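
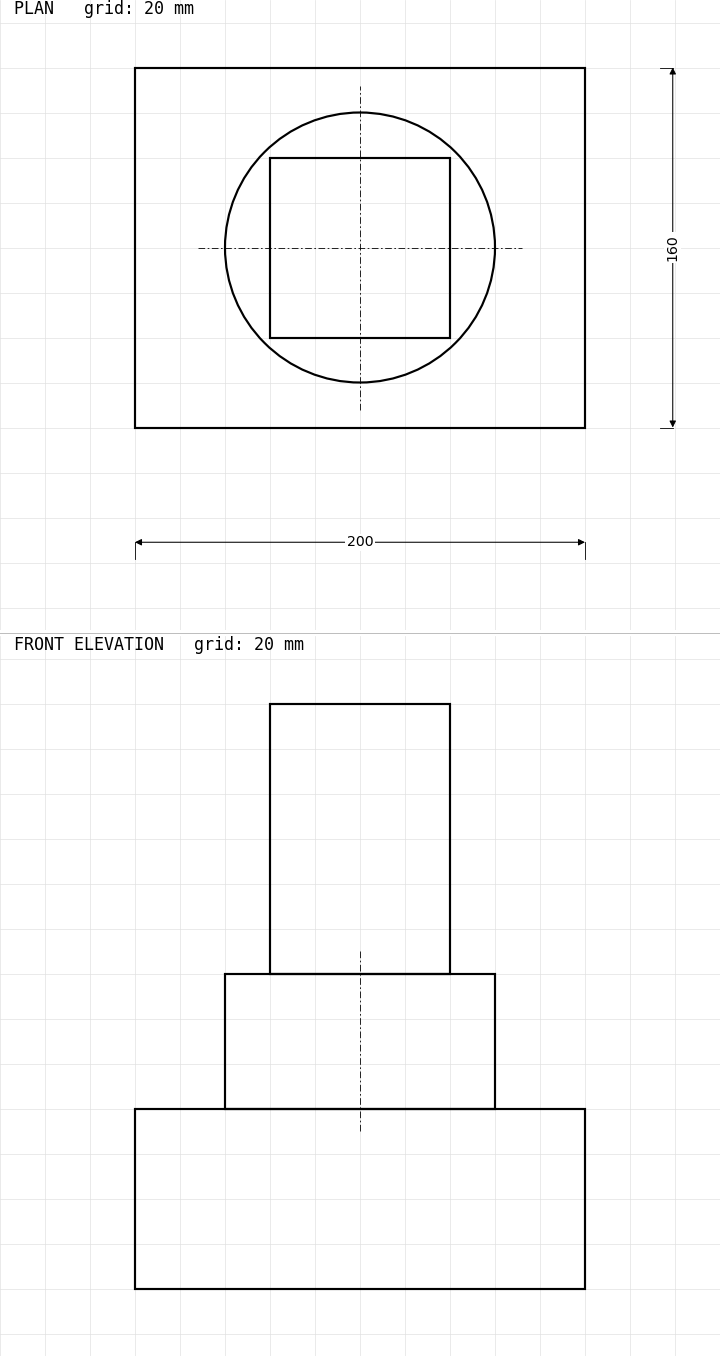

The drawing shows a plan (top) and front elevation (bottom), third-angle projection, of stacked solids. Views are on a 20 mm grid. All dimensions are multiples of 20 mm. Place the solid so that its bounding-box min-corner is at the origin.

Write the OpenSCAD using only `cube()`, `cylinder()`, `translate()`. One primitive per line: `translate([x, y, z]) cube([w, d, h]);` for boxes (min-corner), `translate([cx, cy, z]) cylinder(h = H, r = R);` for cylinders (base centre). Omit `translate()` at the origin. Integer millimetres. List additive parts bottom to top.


cube([200, 160, 80]);
translate([100, 80, 80]) cylinder(h = 60, r = 60);
translate([60, 40, 140]) cube([80, 80, 120]);


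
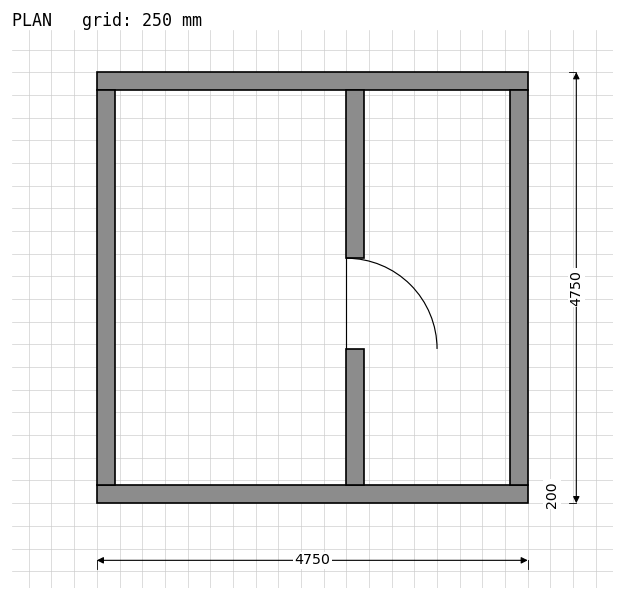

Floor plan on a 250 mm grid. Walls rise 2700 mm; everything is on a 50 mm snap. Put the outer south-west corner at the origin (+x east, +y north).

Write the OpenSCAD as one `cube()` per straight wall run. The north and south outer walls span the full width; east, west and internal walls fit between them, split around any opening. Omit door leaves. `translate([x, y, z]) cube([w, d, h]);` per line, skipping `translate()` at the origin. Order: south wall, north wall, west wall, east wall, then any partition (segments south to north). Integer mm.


cube([4750, 200, 2700]);
translate([0, 4550, 0]) cube([4750, 200, 2700]);
translate([0, 200, 0]) cube([200, 4350, 2700]);
translate([4550, 200, 0]) cube([200, 4350, 2700]);
translate([2750, 200, 0]) cube([200, 1500, 2700]);
translate([2750, 2700, 0]) cube([200, 1850, 2700]);


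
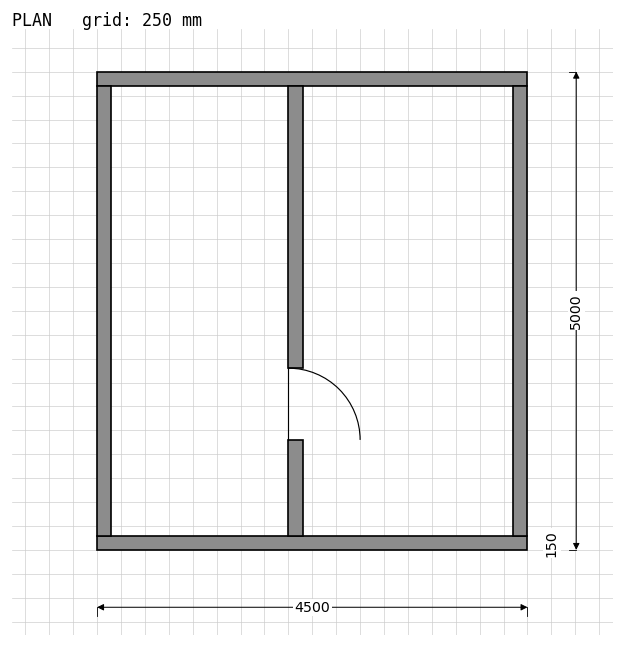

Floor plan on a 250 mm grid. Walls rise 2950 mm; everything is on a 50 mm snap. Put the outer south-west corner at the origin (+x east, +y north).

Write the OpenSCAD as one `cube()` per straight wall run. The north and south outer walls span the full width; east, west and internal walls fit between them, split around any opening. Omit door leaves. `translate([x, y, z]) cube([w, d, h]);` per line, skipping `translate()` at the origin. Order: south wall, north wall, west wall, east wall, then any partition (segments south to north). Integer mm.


cube([4500, 150, 2950]);
translate([0, 4850, 0]) cube([4500, 150, 2950]);
translate([0, 150, 0]) cube([150, 4700, 2950]);
translate([4350, 150, 0]) cube([150, 4700, 2950]);
translate([2000, 150, 0]) cube([150, 1000, 2950]);
translate([2000, 1900, 0]) cube([150, 2950, 2950]);


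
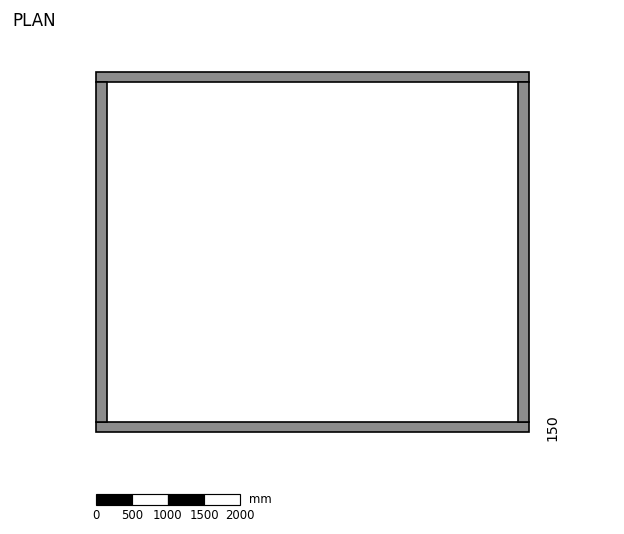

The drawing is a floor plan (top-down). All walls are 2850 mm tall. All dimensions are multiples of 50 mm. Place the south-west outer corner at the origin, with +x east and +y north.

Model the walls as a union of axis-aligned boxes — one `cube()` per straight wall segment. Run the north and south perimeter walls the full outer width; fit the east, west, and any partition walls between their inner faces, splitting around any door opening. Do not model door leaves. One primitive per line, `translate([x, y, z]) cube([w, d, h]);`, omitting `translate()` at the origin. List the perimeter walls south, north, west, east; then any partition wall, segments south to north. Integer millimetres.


cube([6000, 150, 2850]);
translate([0, 4850, 0]) cube([6000, 150, 2850]);
translate([0, 150, 0]) cube([150, 4700, 2850]);
translate([5850, 150, 0]) cube([150, 4700, 2850]);


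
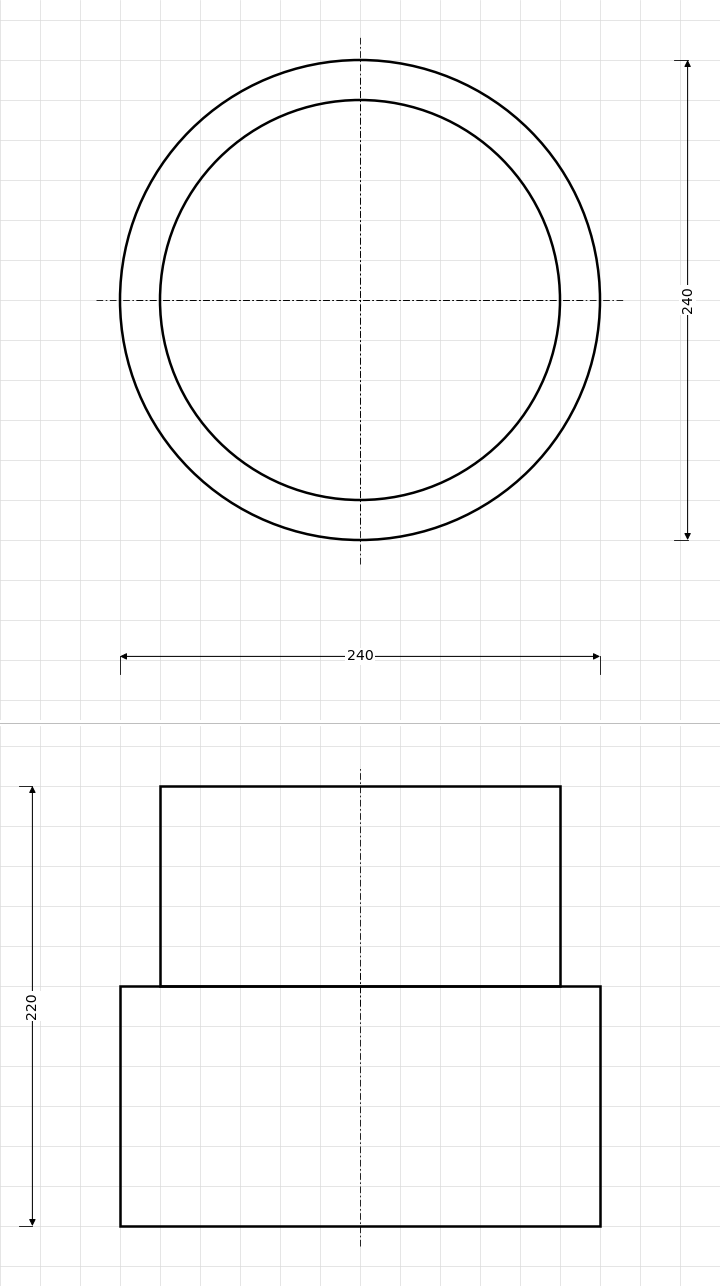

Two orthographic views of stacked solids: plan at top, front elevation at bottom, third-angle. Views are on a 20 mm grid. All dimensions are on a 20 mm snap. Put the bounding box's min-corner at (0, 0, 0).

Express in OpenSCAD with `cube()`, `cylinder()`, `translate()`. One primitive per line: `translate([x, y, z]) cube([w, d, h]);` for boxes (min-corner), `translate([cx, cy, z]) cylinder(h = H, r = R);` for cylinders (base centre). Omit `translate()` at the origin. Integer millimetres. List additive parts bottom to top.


translate([120, 120, 0]) cylinder(h = 120, r = 120);
translate([120, 120, 120]) cylinder(h = 100, r = 100);


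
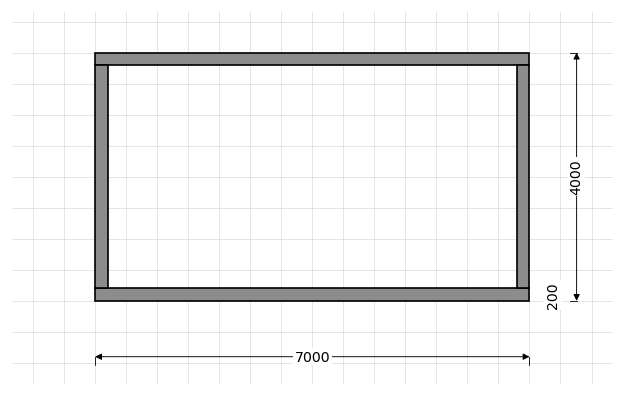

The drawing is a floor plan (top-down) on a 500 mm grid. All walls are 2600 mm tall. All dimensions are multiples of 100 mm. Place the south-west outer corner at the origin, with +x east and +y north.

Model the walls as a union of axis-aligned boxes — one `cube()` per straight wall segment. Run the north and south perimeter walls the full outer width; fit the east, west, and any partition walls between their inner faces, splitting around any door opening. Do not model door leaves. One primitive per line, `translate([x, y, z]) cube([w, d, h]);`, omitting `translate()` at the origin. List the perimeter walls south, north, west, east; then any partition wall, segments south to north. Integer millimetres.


cube([7000, 200, 2600]);
translate([0, 3800, 0]) cube([7000, 200, 2600]);
translate([0, 200, 0]) cube([200, 3600, 2600]);
translate([6800, 200, 0]) cube([200, 3600, 2600]);


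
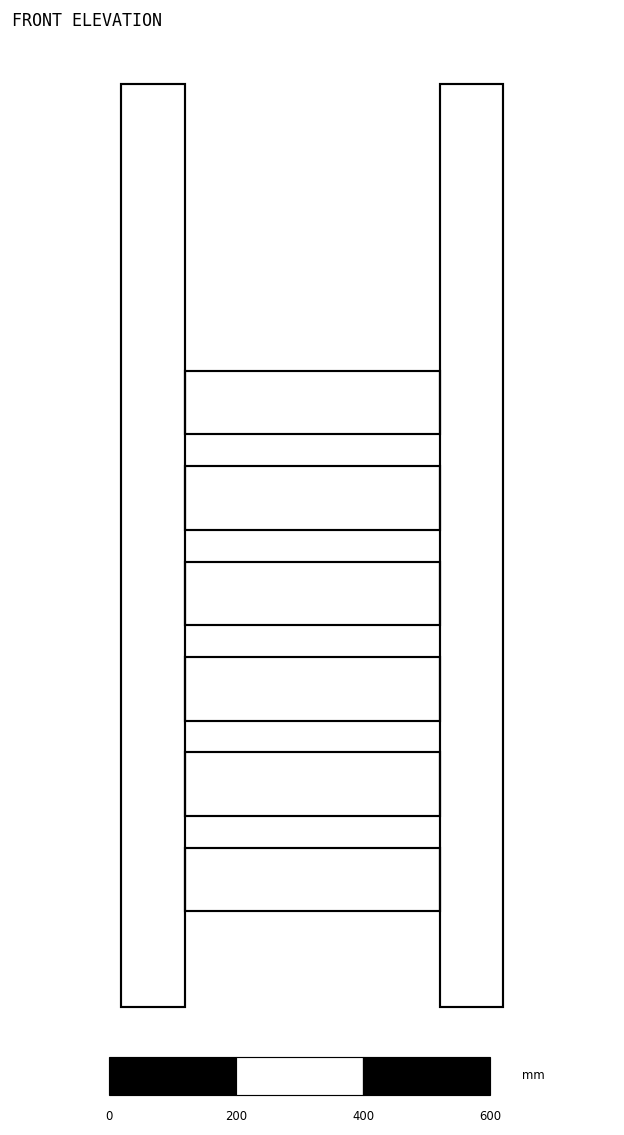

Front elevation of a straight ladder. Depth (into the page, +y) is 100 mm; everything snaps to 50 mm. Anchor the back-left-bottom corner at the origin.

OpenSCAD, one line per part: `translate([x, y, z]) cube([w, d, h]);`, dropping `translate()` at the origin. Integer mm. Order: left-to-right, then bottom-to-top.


cube([100, 100, 1450]);
translate([100, 0, 150]) cube([400, 100, 100]);
translate([100, 0, 300]) cube([400, 100, 100]);
translate([100, 0, 450]) cube([400, 100, 100]);
translate([100, 0, 600]) cube([400, 100, 100]);
translate([100, 0, 750]) cube([400, 100, 100]);
translate([100, 0, 900]) cube([400, 100, 100]);
translate([500, 0, 0]) cube([100, 100, 1450]);


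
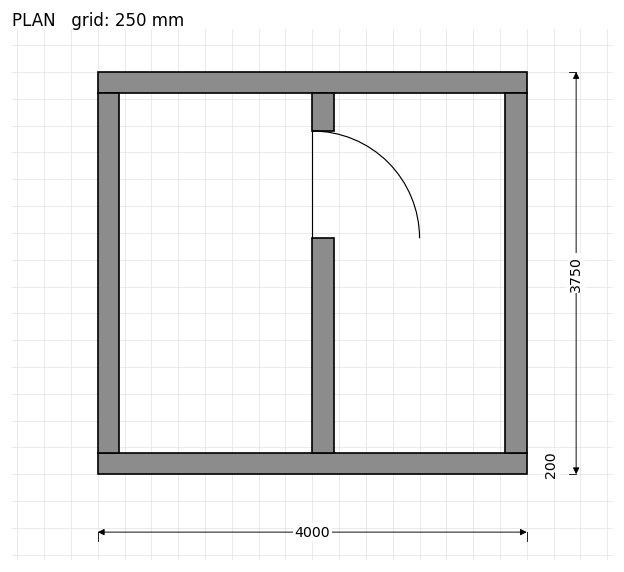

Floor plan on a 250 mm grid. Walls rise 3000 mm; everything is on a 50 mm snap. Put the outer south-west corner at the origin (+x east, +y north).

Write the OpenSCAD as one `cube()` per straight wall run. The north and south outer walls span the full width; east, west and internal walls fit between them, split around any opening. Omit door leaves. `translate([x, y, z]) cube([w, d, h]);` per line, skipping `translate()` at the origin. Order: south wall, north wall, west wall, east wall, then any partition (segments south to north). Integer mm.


cube([4000, 200, 3000]);
translate([0, 3550, 0]) cube([4000, 200, 3000]);
translate([0, 200, 0]) cube([200, 3350, 3000]);
translate([3800, 200, 0]) cube([200, 3350, 3000]);
translate([2000, 200, 0]) cube([200, 2000, 3000]);
translate([2000, 3200, 0]) cube([200, 350, 3000]);


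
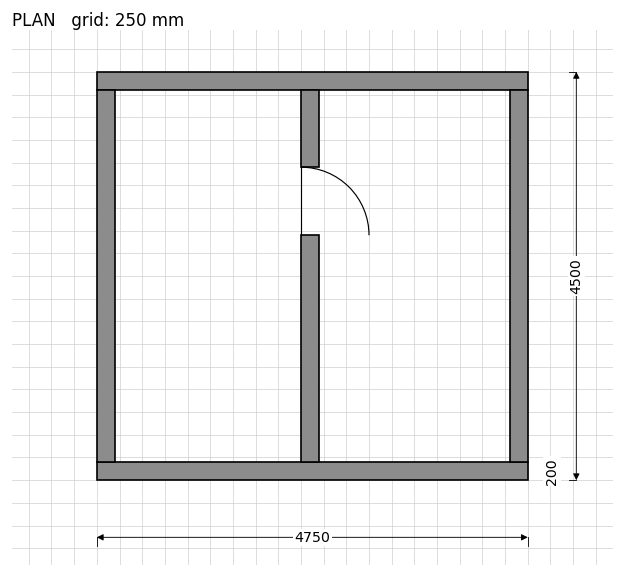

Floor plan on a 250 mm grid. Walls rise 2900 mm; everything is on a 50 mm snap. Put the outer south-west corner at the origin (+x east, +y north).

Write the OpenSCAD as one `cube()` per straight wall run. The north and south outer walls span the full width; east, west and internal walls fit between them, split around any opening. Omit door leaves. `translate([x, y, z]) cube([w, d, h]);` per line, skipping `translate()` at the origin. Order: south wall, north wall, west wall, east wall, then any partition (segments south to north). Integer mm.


cube([4750, 200, 2900]);
translate([0, 4300, 0]) cube([4750, 200, 2900]);
translate([0, 200, 0]) cube([200, 4100, 2900]);
translate([4550, 200, 0]) cube([200, 4100, 2900]);
translate([2250, 200, 0]) cube([200, 2500, 2900]);
translate([2250, 3450, 0]) cube([200, 850, 2900]);


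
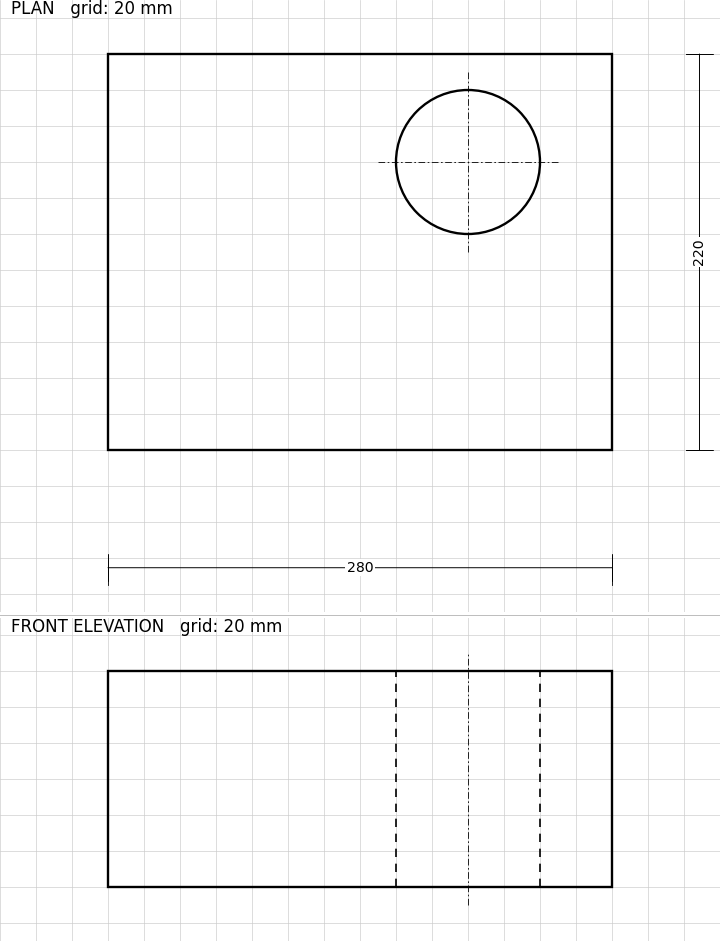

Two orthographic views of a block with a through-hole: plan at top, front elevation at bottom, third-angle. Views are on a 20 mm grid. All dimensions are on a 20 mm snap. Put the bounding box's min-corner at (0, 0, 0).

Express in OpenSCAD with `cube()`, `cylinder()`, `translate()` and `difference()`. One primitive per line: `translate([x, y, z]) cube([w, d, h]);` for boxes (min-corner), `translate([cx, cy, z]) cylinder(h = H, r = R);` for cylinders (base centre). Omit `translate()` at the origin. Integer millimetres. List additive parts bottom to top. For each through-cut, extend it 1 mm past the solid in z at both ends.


difference() {
  cube([280, 220, 120]);
  translate([200, 160, -1]) cylinder(h = 122, r = 40);
}


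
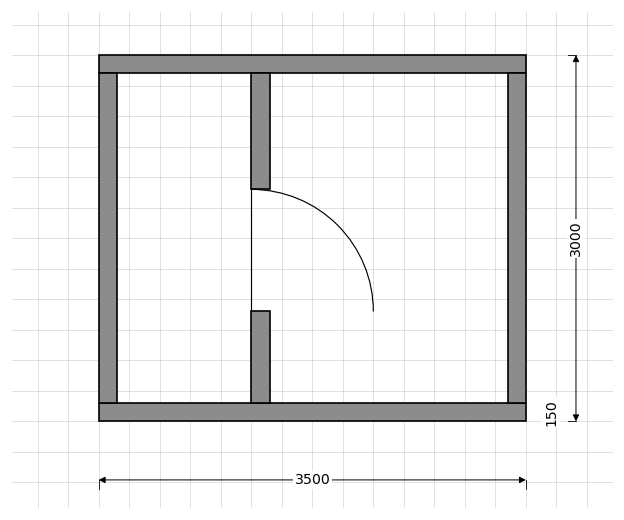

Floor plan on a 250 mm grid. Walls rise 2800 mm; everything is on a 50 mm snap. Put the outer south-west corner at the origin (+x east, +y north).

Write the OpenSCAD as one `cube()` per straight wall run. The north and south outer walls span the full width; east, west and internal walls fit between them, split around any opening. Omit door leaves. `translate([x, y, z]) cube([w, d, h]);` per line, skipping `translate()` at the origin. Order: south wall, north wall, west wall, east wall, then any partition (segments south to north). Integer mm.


cube([3500, 150, 2800]);
translate([0, 2850, 0]) cube([3500, 150, 2800]);
translate([0, 150, 0]) cube([150, 2700, 2800]);
translate([3350, 150, 0]) cube([150, 2700, 2800]);
translate([1250, 150, 0]) cube([150, 750, 2800]);
translate([1250, 1900, 0]) cube([150, 950, 2800]);


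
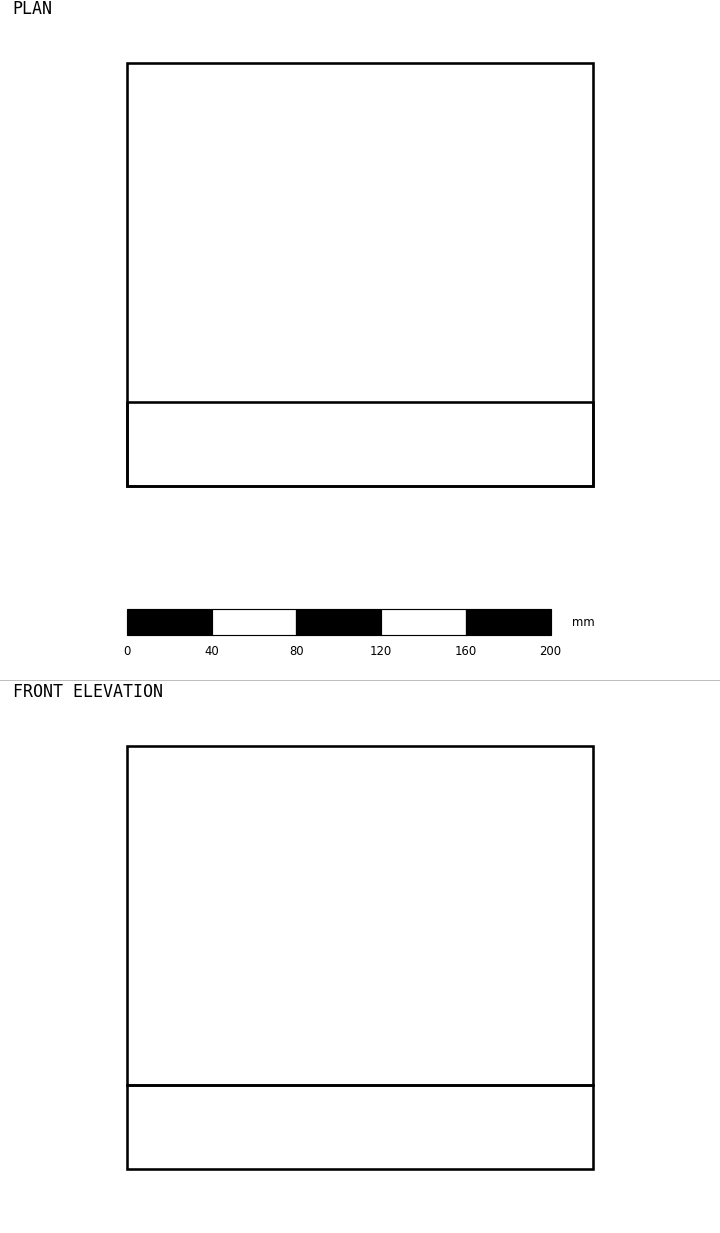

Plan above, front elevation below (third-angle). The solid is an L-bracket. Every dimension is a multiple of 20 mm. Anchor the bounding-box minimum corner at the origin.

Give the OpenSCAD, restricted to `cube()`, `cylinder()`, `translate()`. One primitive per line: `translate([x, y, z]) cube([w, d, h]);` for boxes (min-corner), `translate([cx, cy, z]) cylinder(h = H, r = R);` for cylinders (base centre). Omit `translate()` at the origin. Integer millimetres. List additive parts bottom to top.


cube([220, 200, 40]);
translate([0, 0, 40]) cube([220, 40, 160]);


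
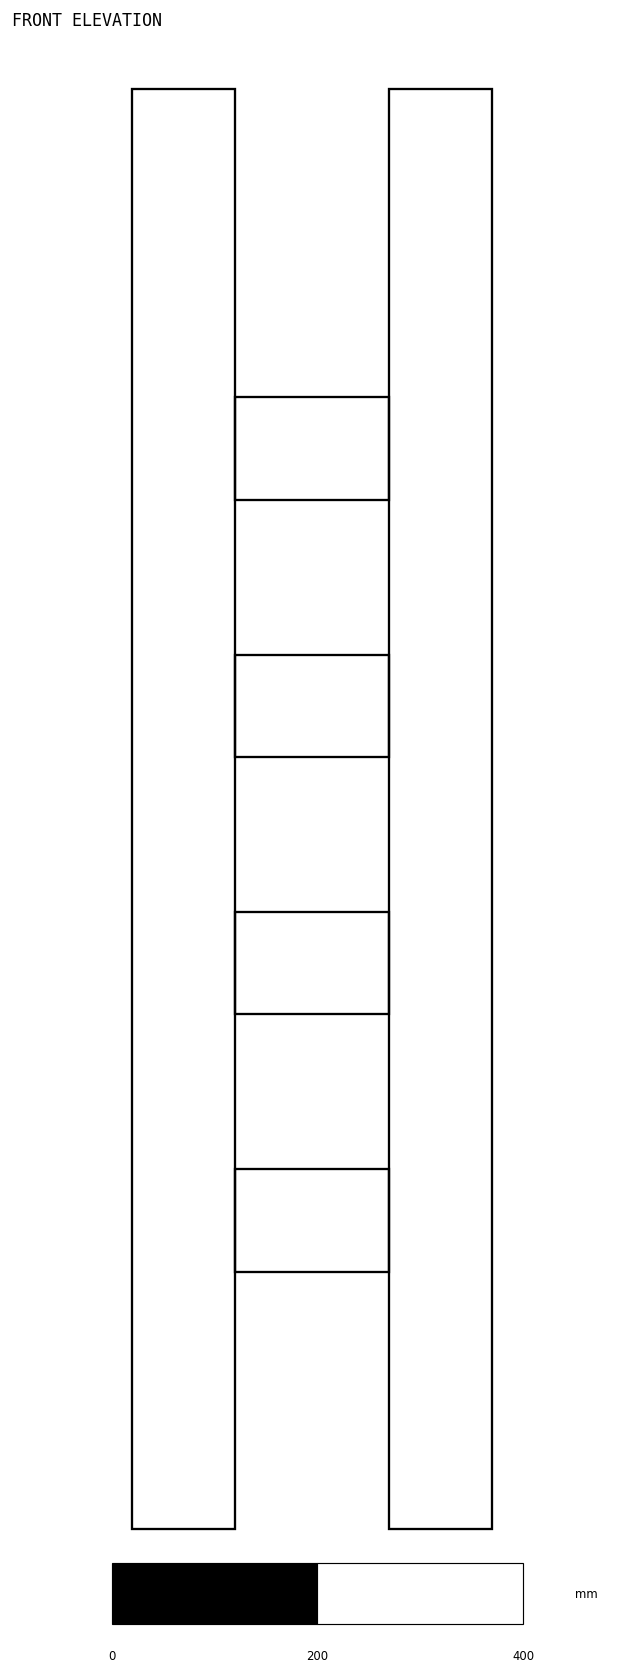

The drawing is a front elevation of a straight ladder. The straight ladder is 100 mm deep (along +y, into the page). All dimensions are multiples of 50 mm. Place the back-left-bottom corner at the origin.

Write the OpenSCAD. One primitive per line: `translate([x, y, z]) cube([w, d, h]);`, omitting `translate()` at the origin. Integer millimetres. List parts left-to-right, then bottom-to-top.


cube([100, 100, 1400]);
translate([100, 0, 250]) cube([150, 100, 100]);
translate([100, 0, 500]) cube([150, 100, 100]);
translate([100, 0, 750]) cube([150, 100, 100]);
translate([100, 0, 1000]) cube([150, 100, 100]);
translate([250, 0, 0]) cube([100, 100, 1400]);


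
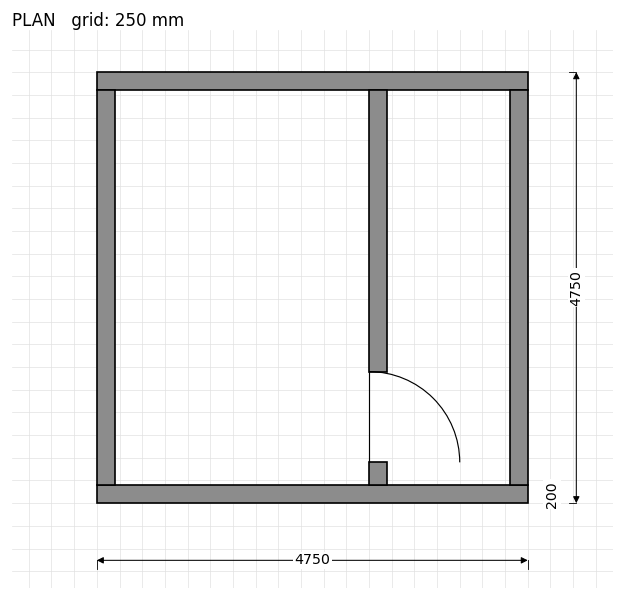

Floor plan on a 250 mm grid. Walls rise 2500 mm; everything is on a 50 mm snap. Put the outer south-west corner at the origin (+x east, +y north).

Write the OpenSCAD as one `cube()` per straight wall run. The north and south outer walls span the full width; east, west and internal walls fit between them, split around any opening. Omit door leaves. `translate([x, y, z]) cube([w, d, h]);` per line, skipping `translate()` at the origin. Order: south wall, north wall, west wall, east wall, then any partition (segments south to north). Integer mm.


cube([4750, 200, 2500]);
translate([0, 4550, 0]) cube([4750, 200, 2500]);
translate([0, 200, 0]) cube([200, 4350, 2500]);
translate([4550, 200, 0]) cube([200, 4350, 2500]);
translate([3000, 200, 0]) cube([200, 250, 2500]);
translate([3000, 1450, 0]) cube([200, 3100, 2500]);


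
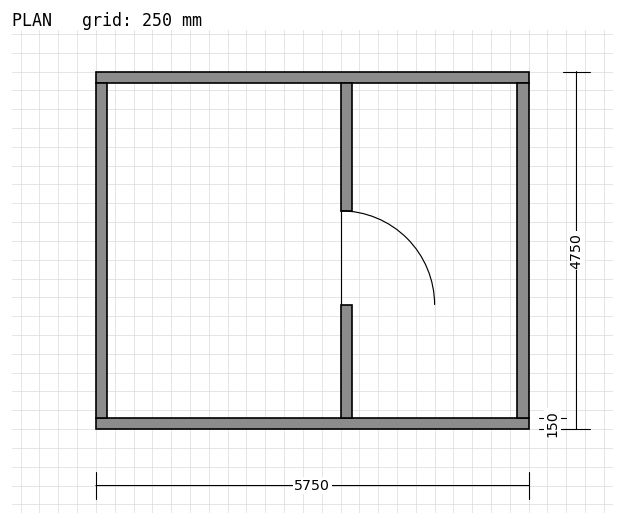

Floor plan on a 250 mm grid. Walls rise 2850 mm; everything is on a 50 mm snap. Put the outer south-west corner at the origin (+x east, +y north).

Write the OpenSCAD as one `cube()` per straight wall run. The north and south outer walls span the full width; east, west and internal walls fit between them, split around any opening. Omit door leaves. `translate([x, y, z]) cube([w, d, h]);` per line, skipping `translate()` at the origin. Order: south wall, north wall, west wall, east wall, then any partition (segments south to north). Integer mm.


cube([5750, 150, 2850]);
translate([0, 4600, 0]) cube([5750, 150, 2850]);
translate([0, 150, 0]) cube([150, 4450, 2850]);
translate([5600, 150, 0]) cube([150, 4450, 2850]);
translate([3250, 150, 0]) cube([150, 1500, 2850]);
translate([3250, 2900, 0]) cube([150, 1700, 2850]);


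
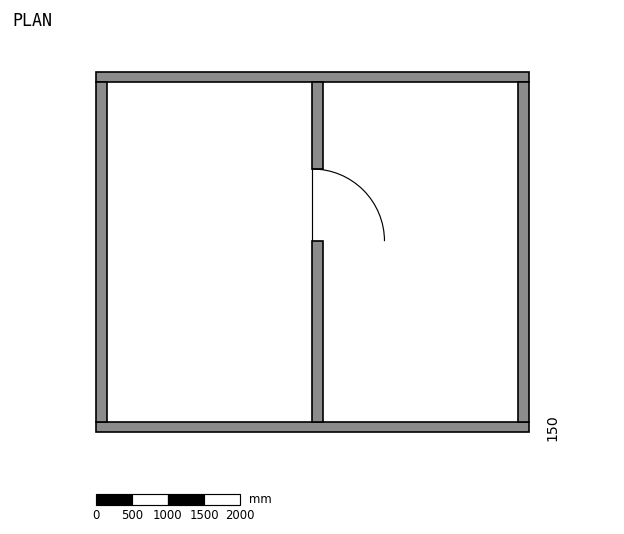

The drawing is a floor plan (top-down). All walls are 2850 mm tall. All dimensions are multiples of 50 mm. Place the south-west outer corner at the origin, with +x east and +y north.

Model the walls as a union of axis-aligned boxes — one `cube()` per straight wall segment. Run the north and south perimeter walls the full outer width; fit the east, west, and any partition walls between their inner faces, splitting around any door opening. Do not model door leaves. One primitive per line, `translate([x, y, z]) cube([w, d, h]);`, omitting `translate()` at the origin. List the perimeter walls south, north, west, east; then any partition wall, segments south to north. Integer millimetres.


cube([6000, 150, 2850]);
translate([0, 4850, 0]) cube([6000, 150, 2850]);
translate([0, 150, 0]) cube([150, 4700, 2850]);
translate([5850, 150, 0]) cube([150, 4700, 2850]);
translate([3000, 150, 0]) cube([150, 2500, 2850]);
translate([3000, 3650, 0]) cube([150, 1200, 2850]);


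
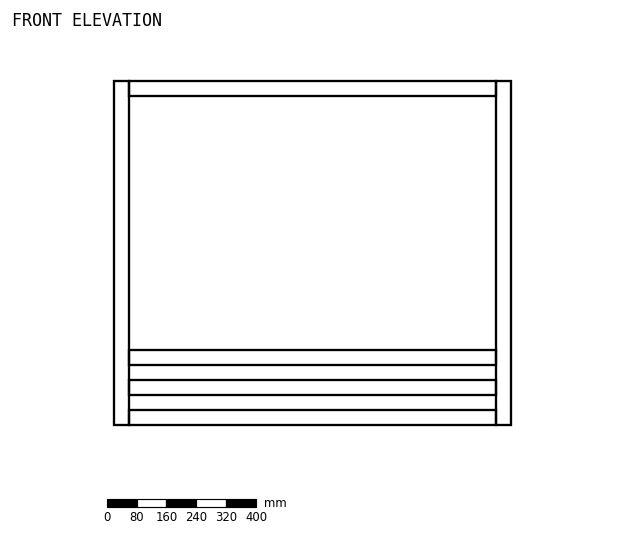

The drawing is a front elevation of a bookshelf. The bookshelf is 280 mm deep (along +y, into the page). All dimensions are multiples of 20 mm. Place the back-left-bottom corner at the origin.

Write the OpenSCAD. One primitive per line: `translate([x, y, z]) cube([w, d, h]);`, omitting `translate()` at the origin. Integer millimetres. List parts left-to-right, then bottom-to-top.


cube([40, 280, 920]);
translate([40, 0, 0]) cube([980, 280, 40]);
translate([40, 0, 80]) cube([980, 280, 40]);
translate([40, 0, 160]) cube([980, 280, 40]);
translate([40, 0, 880]) cube([980, 280, 40]);
translate([1020, 0, 0]) cube([40, 280, 920]);


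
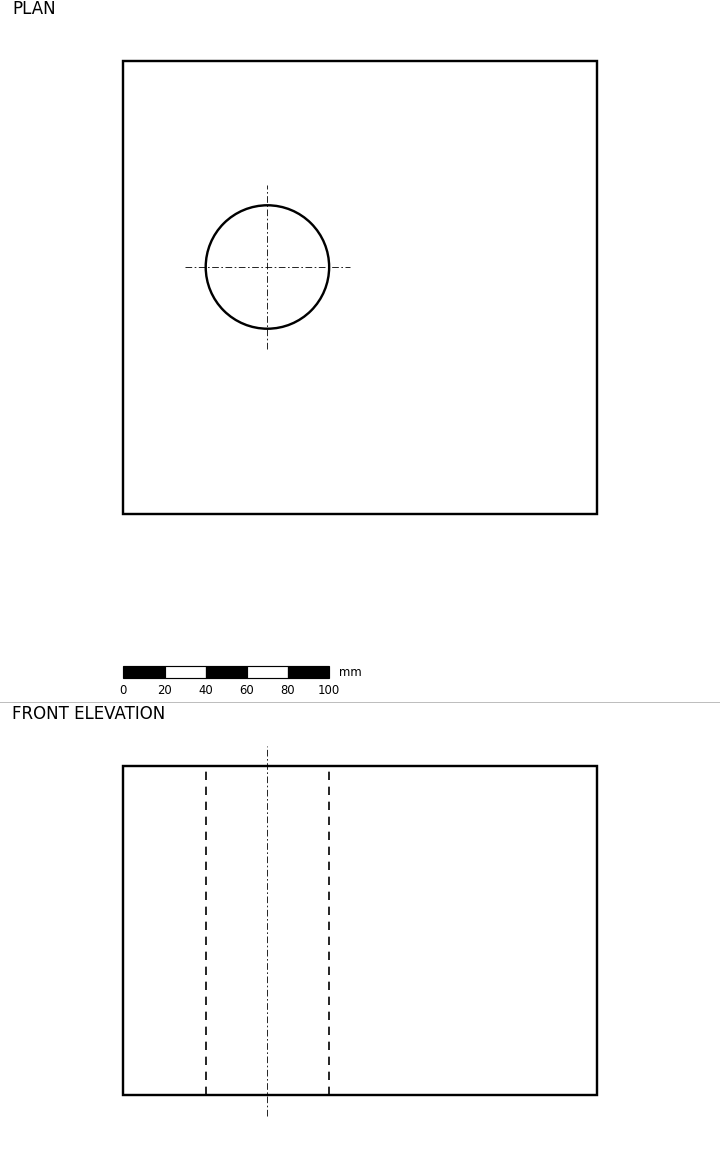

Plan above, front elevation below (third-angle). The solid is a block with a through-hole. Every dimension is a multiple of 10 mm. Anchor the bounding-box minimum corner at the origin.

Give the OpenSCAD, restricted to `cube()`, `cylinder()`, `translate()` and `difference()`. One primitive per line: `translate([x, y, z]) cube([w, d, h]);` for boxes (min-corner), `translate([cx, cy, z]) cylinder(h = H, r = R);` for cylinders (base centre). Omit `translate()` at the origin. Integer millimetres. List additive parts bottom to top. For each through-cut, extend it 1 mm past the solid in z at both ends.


difference() {
  cube([230, 220, 160]);
  translate([70, 120, -1]) cylinder(h = 162, r = 30);
}


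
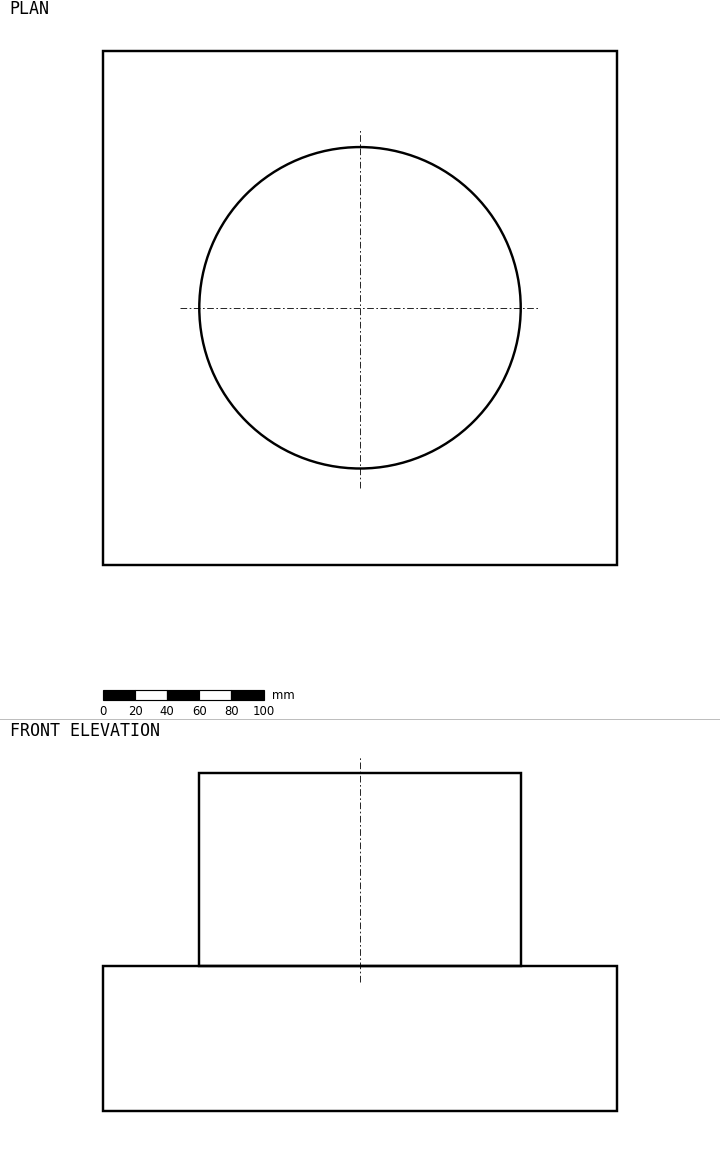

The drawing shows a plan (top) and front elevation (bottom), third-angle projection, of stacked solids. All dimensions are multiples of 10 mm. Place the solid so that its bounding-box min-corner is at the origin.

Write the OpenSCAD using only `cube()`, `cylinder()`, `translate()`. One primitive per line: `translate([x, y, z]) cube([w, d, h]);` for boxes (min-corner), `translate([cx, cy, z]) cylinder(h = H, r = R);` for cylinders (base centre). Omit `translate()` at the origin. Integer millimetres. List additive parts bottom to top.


cube([320, 320, 90]);
translate([160, 160, 90]) cylinder(h = 120, r = 100);


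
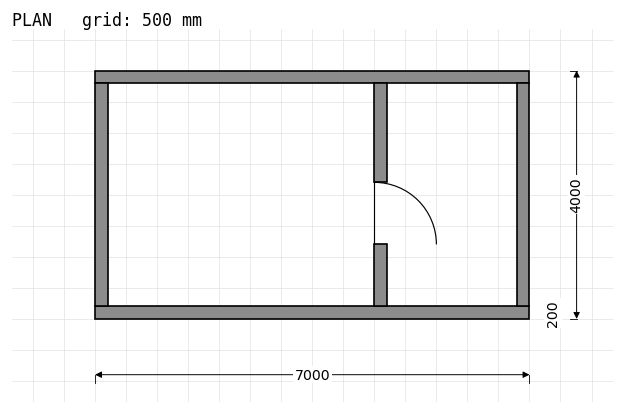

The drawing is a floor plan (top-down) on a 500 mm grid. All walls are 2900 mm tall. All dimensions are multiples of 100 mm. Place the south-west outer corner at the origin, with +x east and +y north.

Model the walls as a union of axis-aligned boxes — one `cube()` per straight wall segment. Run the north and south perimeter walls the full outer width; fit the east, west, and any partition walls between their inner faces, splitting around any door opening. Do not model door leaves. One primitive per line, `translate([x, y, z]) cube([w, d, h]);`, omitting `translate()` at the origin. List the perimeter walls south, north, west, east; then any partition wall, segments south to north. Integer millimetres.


cube([7000, 200, 2900]);
translate([0, 3800, 0]) cube([7000, 200, 2900]);
translate([0, 200, 0]) cube([200, 3600, 2900]);
translate([6800, 200, 0]) cube([200, 3600, 2900]);
translate([4500, 200, 0]) cube([200, 1000, 2900]);
translate([4500, 2200, 0]) cube([200, 1600, 2900]);


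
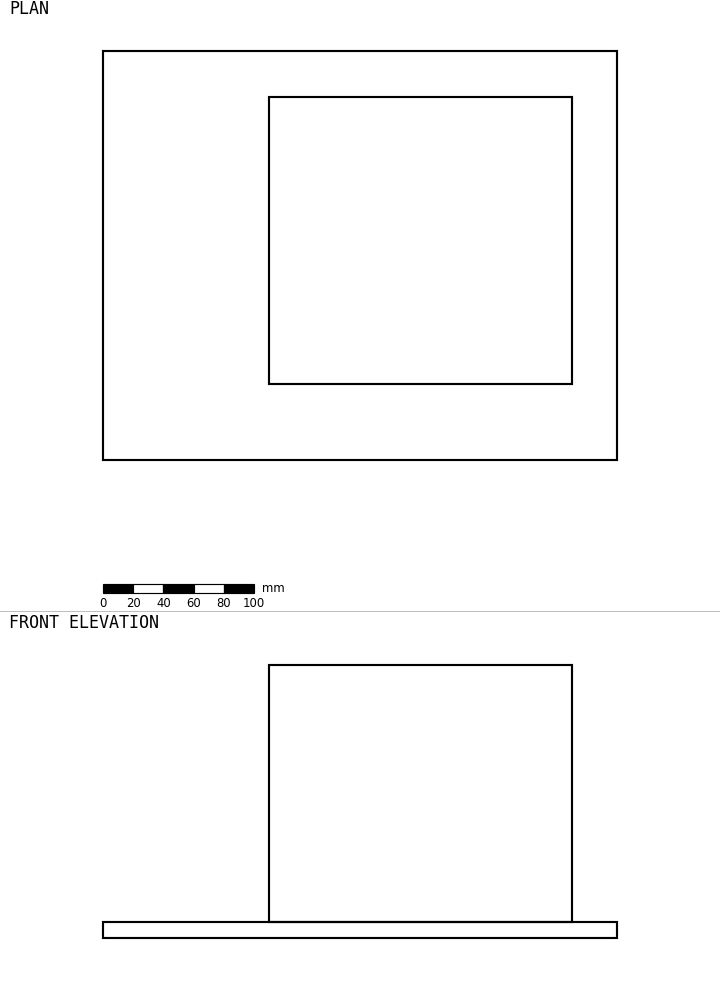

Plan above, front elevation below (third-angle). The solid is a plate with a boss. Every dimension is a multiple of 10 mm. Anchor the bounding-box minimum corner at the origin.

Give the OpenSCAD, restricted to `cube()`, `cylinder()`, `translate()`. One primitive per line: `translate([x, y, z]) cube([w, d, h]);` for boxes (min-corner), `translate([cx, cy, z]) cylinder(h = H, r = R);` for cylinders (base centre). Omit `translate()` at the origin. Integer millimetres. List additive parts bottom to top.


cube([340, 270, 10]);
translate([110, 50, 10]) cube([200, 190, 170]);


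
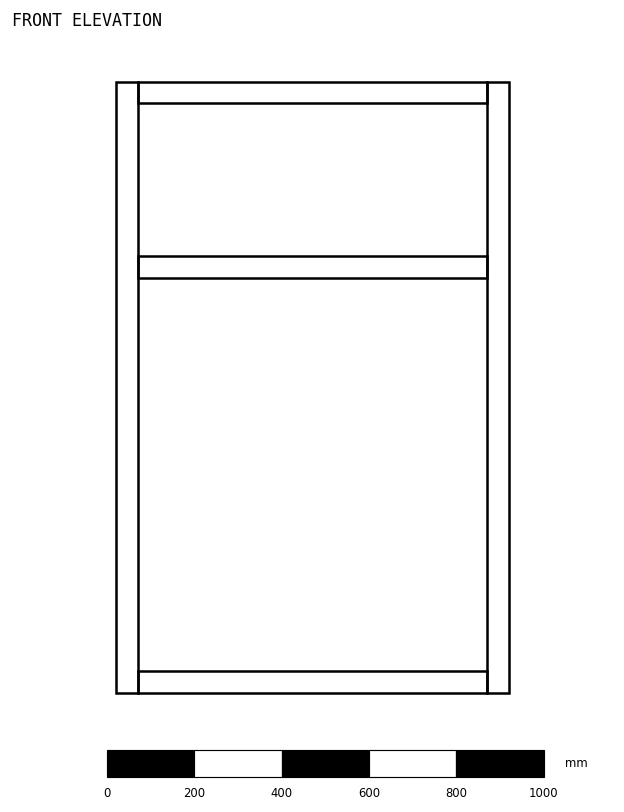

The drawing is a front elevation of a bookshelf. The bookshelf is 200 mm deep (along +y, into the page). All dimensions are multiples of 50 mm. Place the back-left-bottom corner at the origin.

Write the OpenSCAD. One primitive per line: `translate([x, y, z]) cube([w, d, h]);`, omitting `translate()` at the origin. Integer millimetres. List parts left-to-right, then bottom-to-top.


cube([50, 200, 1400]);
translate([50, 0, 0]) cube([800, 200, 50]);
translate([50, 0, 950]) cube([800, 200, 50]);
translate([50, 0, 1350]) cube([800, 200, 50]);
translate([850, 0, 0]) cube([50, 200, 1400]);


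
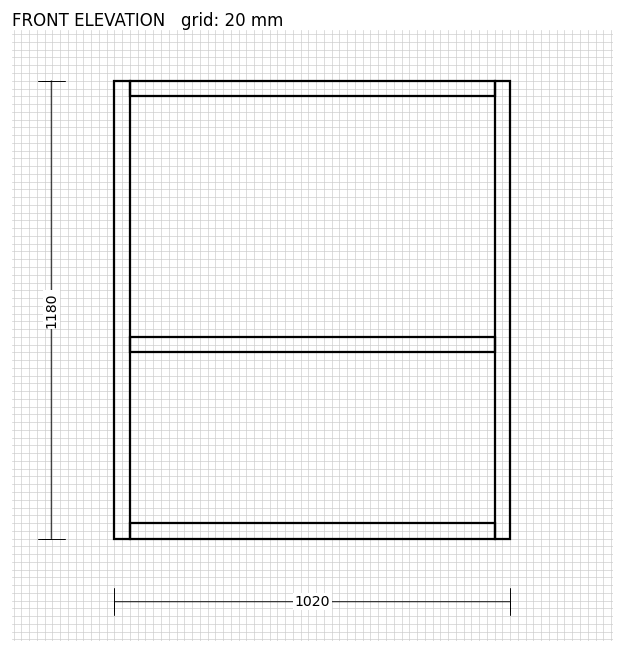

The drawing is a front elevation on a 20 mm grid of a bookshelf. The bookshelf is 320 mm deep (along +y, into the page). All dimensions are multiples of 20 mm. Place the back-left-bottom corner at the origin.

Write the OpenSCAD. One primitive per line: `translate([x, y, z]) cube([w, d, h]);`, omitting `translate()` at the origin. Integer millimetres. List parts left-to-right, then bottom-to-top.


cube([40, 320, 1180]);
translate([40, 0, 0]) cube([940, 320, 40]);
translate([40, 0, 480]) cube([940, 320, 40]);
translate([40, 0, 1140]) cube([940, 320, 40]);
translate([980, 0, 0]) cube([40, 320, 1180]);


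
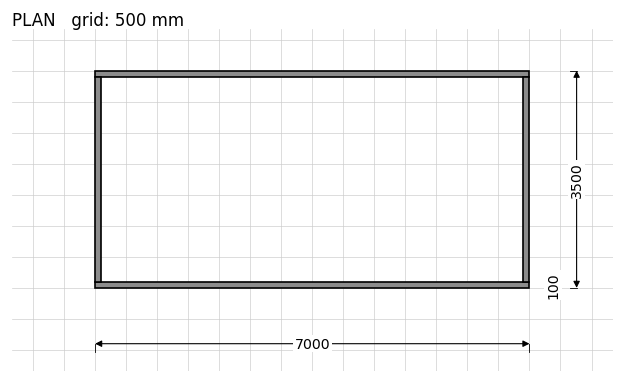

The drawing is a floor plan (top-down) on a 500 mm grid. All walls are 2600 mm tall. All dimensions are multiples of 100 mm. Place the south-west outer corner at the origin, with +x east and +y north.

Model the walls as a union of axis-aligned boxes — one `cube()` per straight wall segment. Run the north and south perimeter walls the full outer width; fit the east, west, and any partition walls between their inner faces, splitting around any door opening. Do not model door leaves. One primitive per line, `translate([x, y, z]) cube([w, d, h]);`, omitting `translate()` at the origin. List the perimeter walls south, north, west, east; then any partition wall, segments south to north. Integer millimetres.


cube([7000, 100, 2600]);
translate([0, 3400, 0]) cube([7000, 100, 2600]);
translate([0, 100, 0]) cube([100, 3300, 2600]);
translate([6900, 100, 0]) cube([100, 3300, 2600]);


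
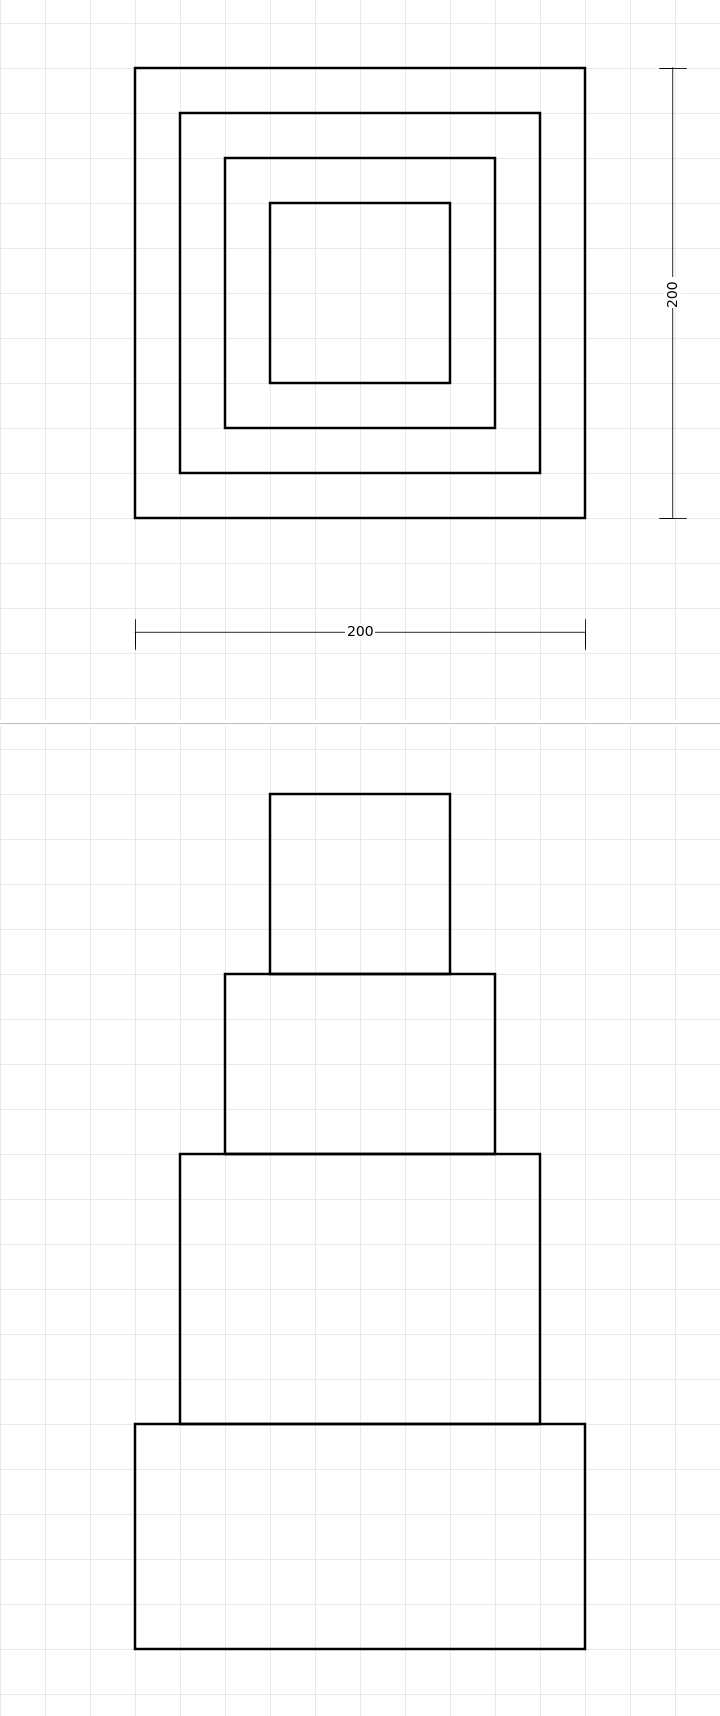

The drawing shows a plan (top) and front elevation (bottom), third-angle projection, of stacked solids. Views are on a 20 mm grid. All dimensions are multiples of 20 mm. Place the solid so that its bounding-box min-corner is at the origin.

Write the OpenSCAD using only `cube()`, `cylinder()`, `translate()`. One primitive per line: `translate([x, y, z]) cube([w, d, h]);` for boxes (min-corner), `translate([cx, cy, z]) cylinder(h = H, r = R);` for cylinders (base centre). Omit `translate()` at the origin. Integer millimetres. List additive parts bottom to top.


cube([200, 200, 100]);
translate([20, 20, 100]) cube([160, 160, 120]);
translate([40, 40, 220]) cube([120, 120, 80]);
translate([60, 60, 300]) cube([80, 80, 80]);


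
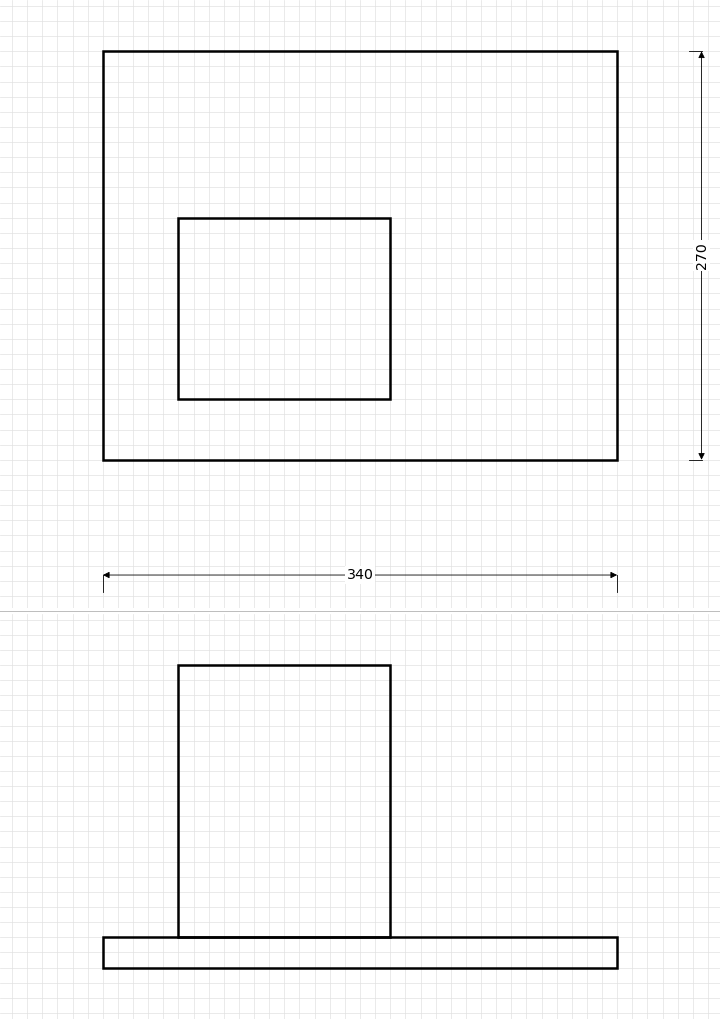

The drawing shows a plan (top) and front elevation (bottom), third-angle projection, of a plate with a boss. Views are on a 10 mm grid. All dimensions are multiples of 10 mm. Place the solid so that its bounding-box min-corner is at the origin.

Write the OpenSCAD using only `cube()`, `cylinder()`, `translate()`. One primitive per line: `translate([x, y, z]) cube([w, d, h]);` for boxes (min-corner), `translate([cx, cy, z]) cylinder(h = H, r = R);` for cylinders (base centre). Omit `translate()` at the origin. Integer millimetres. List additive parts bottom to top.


cube([340, 270, 20]);
translate([50, 40, 20]) cube([140, 120, 180]);


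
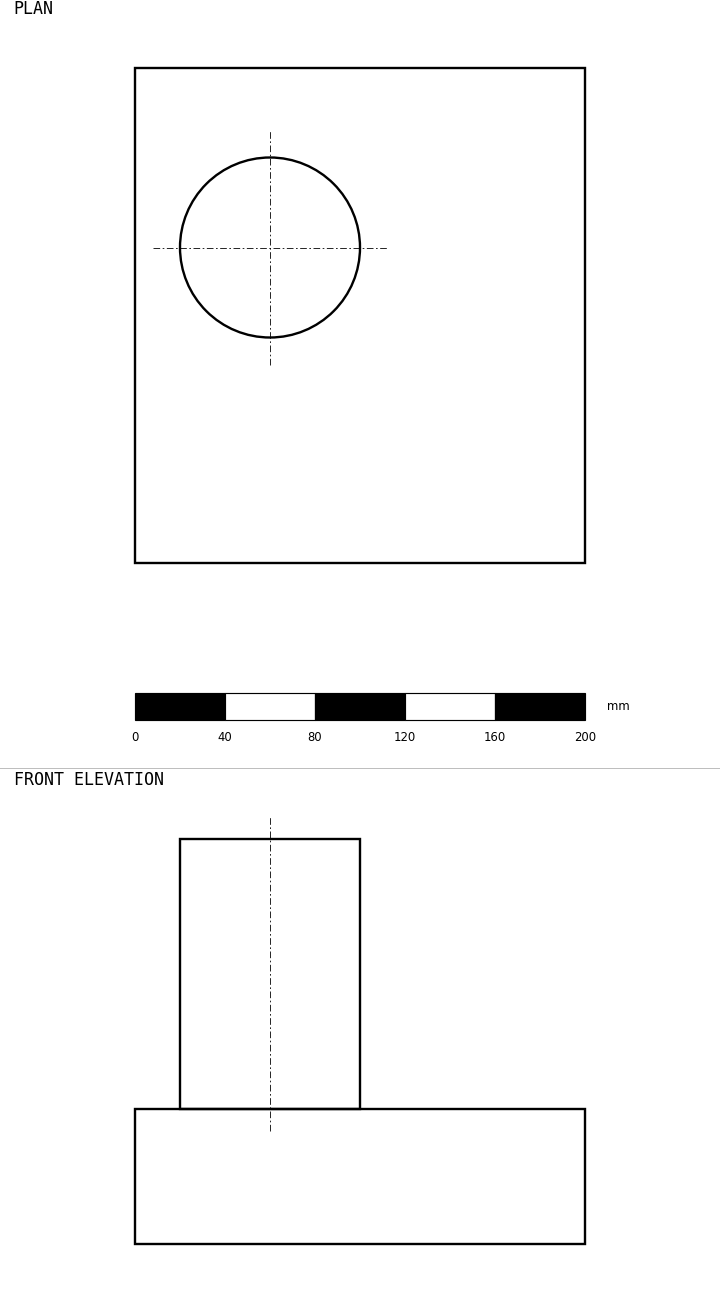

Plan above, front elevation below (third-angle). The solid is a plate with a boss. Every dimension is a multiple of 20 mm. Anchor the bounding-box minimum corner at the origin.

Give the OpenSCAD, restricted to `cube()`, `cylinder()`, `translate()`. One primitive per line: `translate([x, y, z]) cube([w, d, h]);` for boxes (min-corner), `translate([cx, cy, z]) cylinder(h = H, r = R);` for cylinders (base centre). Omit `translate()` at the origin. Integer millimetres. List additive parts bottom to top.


cube([200, 220, 60]);
translate([60, 140, 60]) cylinder(h = 120, r = 40);


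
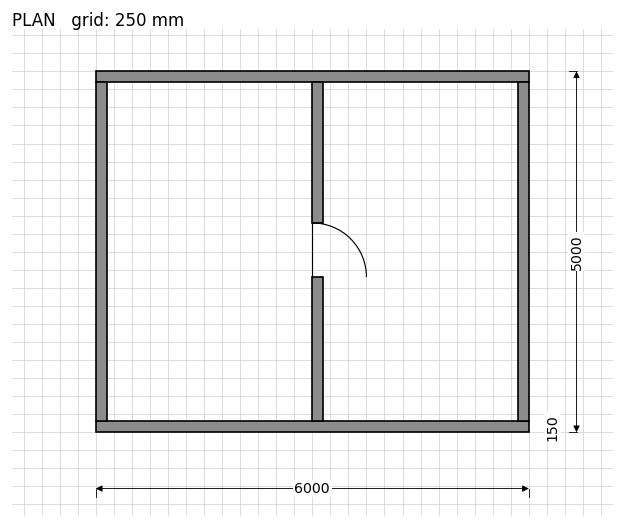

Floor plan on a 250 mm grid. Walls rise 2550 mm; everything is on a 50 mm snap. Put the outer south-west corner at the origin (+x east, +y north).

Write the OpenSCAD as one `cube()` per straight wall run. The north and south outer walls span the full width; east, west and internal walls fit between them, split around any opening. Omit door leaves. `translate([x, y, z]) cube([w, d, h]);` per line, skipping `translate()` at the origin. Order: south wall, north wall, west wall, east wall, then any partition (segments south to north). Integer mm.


cube([6000, 150, 2550]);
translate([0, 4850, 0]) cube([6000, 150, 2550]);
translate([0, 150, 0]) cube([150, 4700, 2550]);
translate([5850, 150, 0]) cube([150, 4700, 2550]);
translate([3000, 150, 0]) cube([150, 2000, 2550]);
translate([3000, 2900, 0]) cube([150, 1950, 2550]);


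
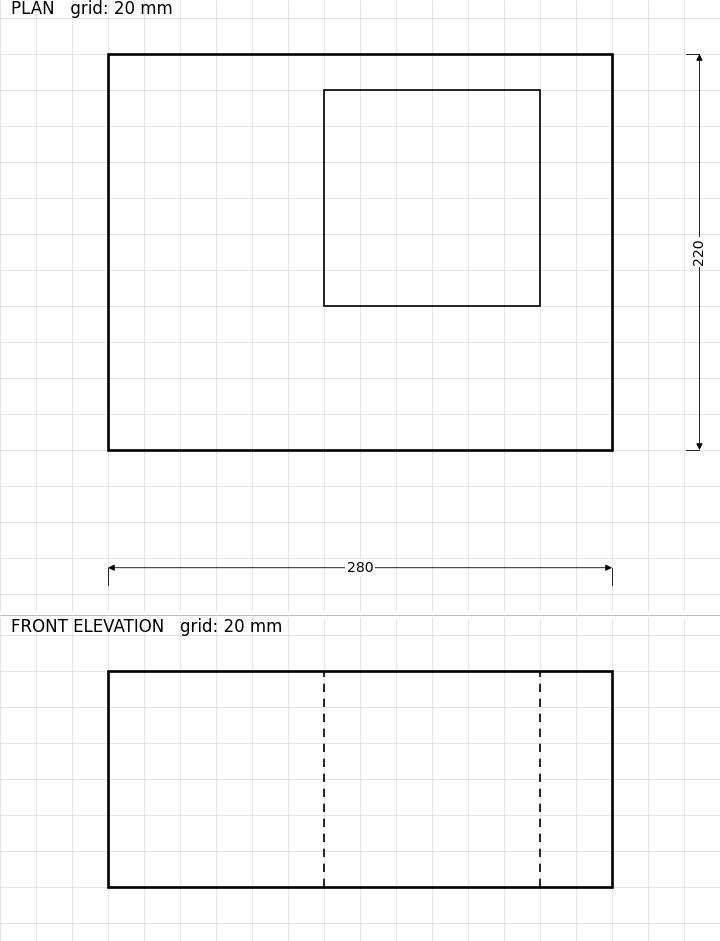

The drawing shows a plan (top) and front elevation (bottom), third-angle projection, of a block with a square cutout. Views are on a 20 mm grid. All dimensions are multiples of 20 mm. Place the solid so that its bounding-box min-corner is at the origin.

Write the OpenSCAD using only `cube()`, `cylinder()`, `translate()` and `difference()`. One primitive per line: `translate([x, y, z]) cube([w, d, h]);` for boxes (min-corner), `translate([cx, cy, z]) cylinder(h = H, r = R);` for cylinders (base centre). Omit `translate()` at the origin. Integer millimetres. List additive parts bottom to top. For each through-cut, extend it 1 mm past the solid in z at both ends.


difference() {
  cube([280, 220, 120]);
  translate([120, 80, -1]) cube([120, 120, 122]);
}


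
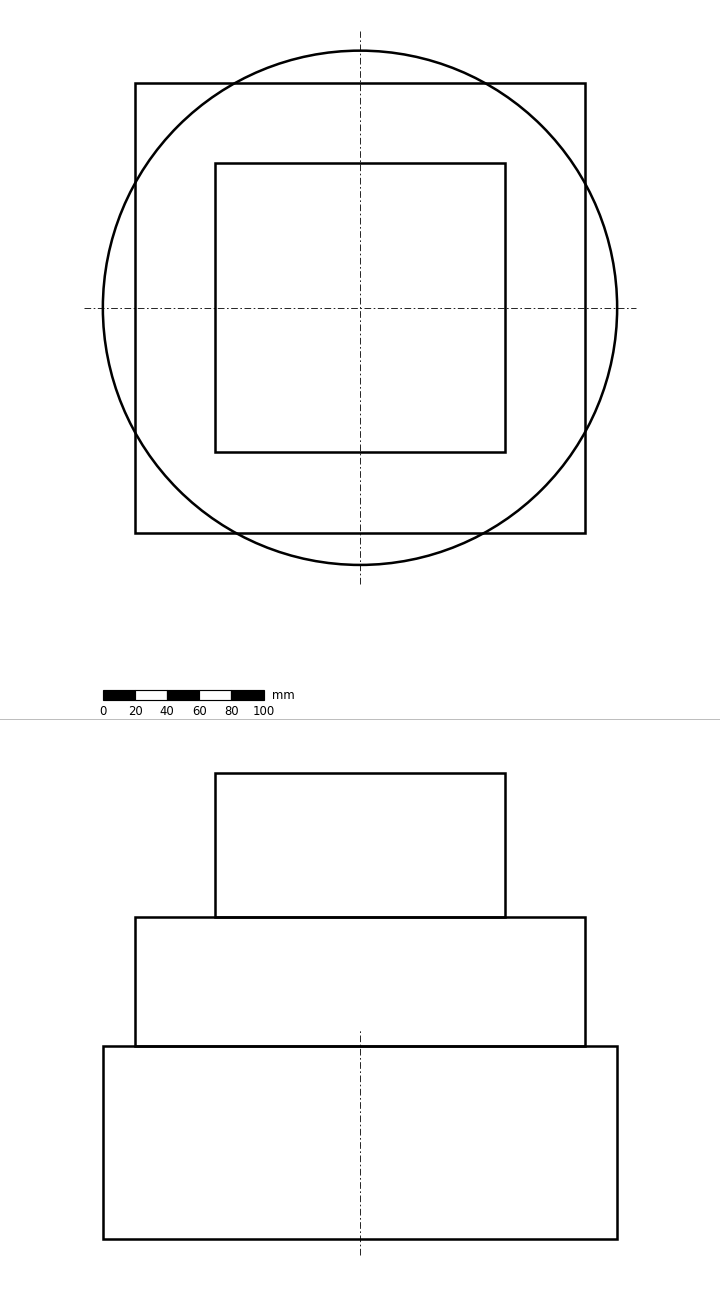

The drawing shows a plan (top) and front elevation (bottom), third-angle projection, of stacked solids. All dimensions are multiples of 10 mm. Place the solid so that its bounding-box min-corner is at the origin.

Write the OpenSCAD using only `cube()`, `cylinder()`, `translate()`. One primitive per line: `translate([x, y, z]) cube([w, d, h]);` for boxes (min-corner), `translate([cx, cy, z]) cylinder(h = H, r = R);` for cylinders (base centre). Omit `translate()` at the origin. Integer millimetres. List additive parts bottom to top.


translate([160, 160, 0]) cylinder(h = 120, r = 160);
translate([20, 20, 120]) cube([280, 280, 80]);
translate([70, 70, 200]) cube([180, 180, 90]);


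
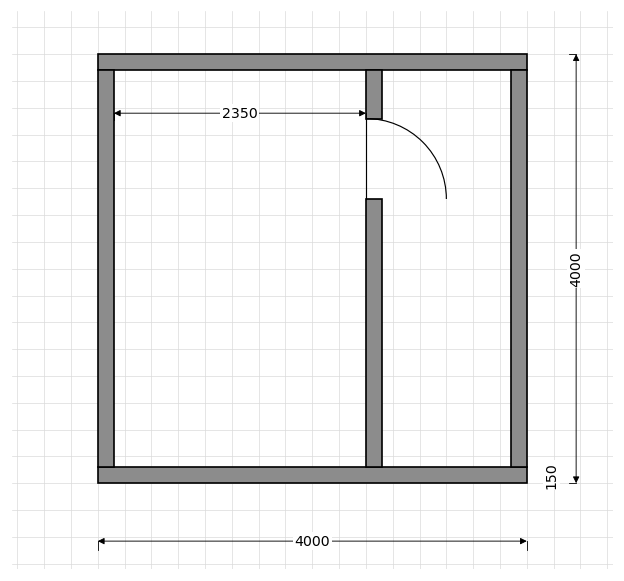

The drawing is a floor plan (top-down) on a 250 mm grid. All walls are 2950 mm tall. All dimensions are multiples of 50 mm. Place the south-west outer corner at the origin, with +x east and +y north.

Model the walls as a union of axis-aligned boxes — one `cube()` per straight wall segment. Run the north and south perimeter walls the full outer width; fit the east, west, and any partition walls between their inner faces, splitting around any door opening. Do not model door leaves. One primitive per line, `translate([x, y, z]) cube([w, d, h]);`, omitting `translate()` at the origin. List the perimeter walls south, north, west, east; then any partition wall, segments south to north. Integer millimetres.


cube([4000, 150, 2950]);
translate([0, 3850, 0]) cube([4000, 150, 2950]);
translate([0, 150, 0]) cube([150, 3700, 2950]);
translate([3850, 150, 0]) cube([150, 3700, 2950]);
translate([2500, 150, 0]) cube([150, 2500, 2950]);
translate([2500, 3400, 0]) cube([150, 450, 2950]);


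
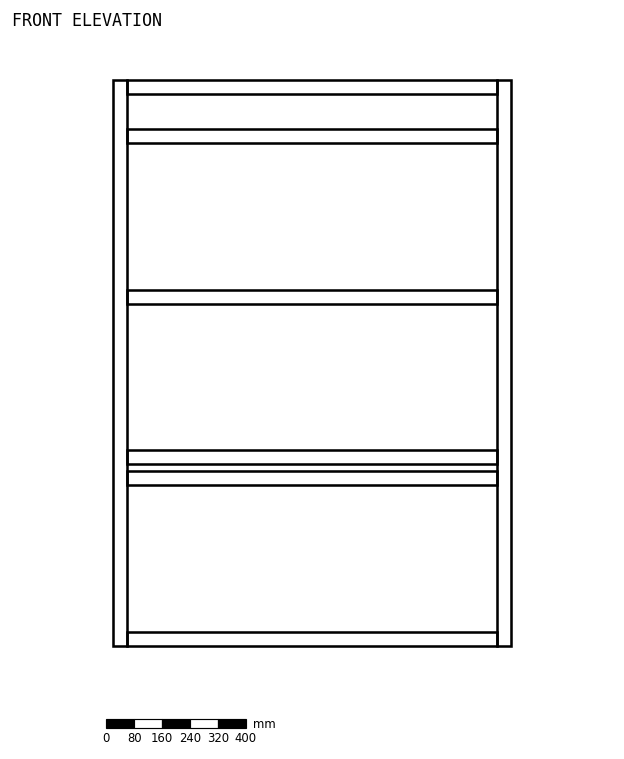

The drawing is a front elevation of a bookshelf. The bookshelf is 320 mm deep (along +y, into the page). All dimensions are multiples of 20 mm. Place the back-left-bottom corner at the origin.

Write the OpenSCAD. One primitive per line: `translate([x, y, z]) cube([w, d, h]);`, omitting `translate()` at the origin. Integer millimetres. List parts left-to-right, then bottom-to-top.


cube([40, 320, 1620]);
translate([40, 0, 0]) cube([1060, 320, 40]);
translate([40, 0, 460]) cube([1060, 320, 40]);
translate([40, 0, 520]) cube([1060, 320, 40]);
translate([40, 0, 980]) cube([1060, 320, 40]);
translate([40, 0, 1440]) cube([1060, 320, 40]);
translate([40, 0, 1580]) cube([1060, 320, 40]);
translate([1100, 0, 0]) cube([40, 320, 1620]);


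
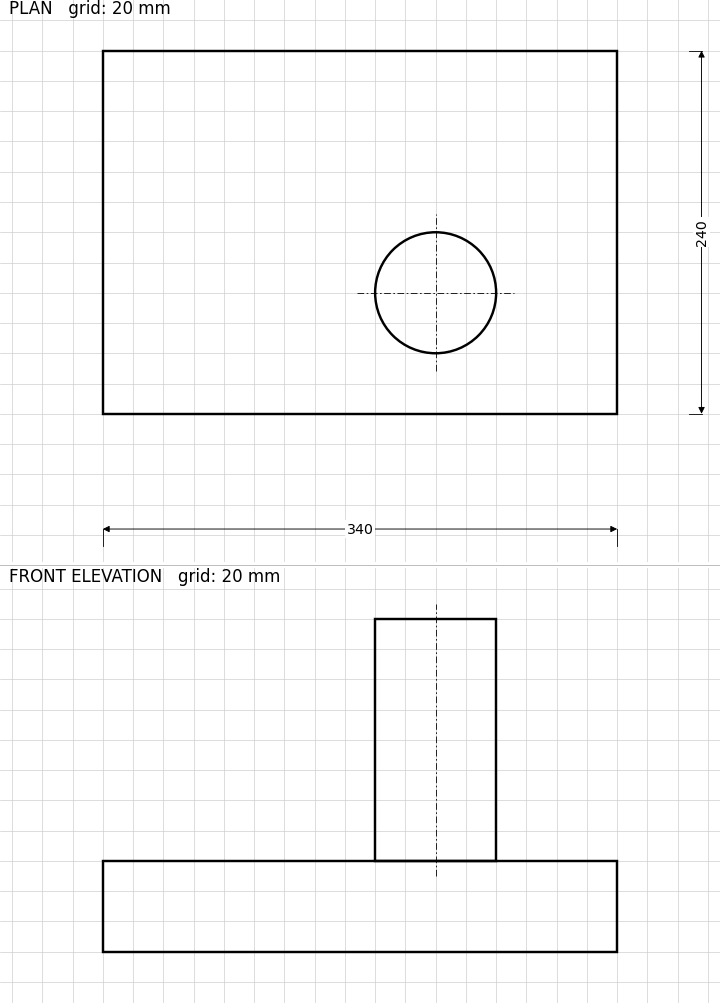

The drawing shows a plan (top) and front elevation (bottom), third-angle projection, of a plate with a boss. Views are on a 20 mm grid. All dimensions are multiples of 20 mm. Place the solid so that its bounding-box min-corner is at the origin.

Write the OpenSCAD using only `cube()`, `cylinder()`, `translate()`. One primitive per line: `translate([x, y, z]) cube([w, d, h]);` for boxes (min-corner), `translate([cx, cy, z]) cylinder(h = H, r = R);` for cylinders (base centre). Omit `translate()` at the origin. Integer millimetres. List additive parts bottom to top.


cube([340, 240, 60]);
translate([220, 80, 60]) cylinder(h = 160, r = 40);


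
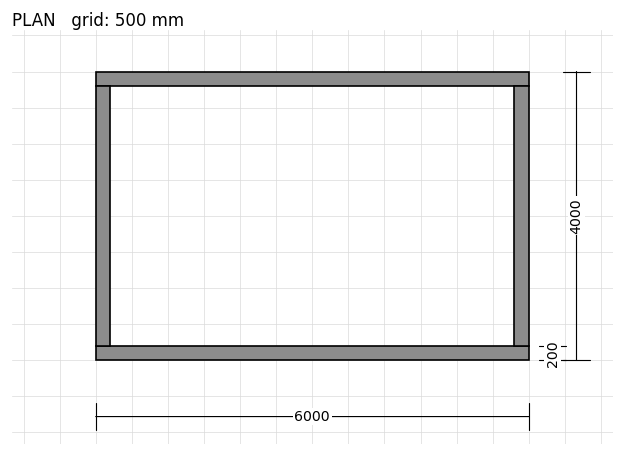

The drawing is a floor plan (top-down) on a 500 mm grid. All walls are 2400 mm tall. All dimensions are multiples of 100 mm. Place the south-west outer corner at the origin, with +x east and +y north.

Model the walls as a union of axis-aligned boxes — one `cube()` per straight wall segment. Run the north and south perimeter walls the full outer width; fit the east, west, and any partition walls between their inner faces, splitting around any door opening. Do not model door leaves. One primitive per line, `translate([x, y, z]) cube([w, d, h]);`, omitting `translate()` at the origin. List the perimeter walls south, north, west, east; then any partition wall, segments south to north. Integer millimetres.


cube([6000, 200, 2400]);
translate([0, 3800, 0]) cube([6000, 200, 2400]);
translate([0, 200, 0]) cube([200, 3600, 2400]);
translate([5800, 200, 0]) cube([200, 3600, 2400]);


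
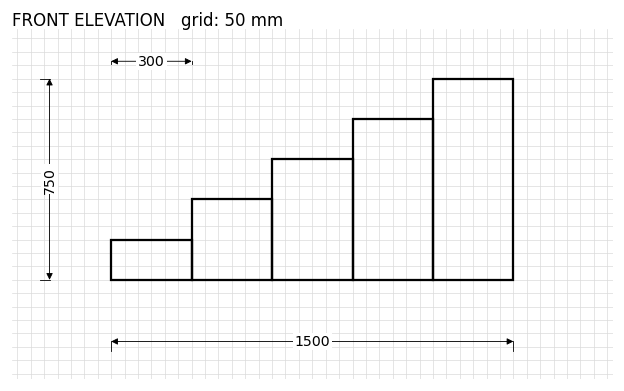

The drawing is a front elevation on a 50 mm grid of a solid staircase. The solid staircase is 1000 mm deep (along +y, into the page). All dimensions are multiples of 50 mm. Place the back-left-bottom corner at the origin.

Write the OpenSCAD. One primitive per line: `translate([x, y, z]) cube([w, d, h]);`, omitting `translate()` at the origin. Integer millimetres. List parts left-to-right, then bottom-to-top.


cube([300, 1000, 150]);
translate([300, 0, 0]) cube([300, 1000, 300]);
translate([600, 0, 0]) cube([300, 1000, 450]);
translate([900, 0, 0]) cube([300, 1000, 600]);
translate([1200, 0, 0]) cube([300, 1000, 750]);


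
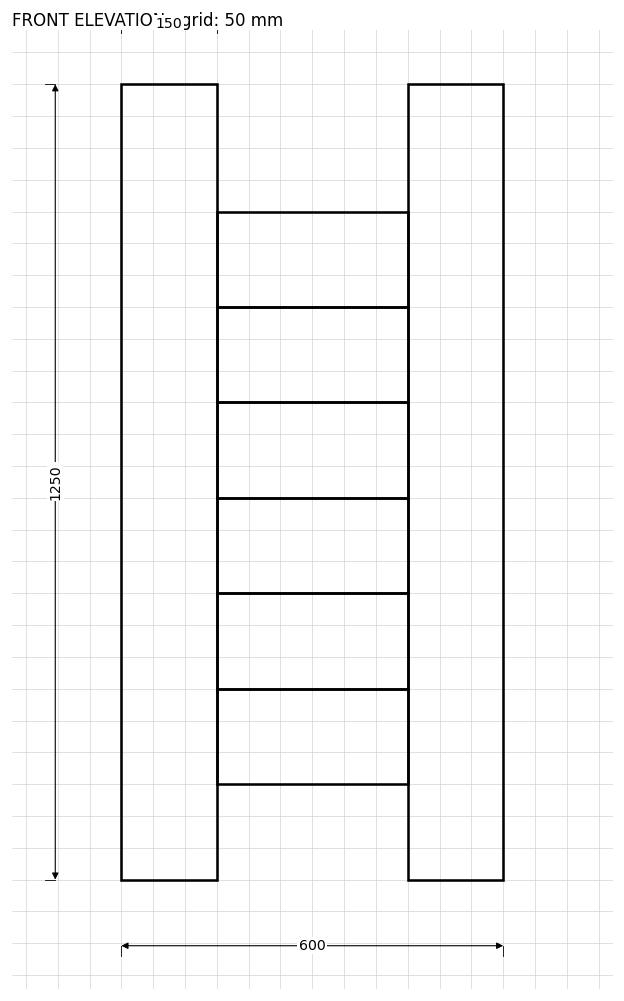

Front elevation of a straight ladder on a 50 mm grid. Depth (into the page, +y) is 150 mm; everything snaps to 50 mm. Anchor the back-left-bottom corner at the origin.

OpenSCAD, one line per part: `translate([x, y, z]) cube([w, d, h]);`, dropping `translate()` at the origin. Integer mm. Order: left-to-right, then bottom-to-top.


cube([150, 150, 1250]);
translate([150, 0, 150]) cube([300, 150, 150]);
translate([150, 0, 300]) cube([300, 150, 150]);
translate([150, 0, 450]) cube([300, 150, 150]);
translate([150, 0, 600]) cube([300, 150, 150]);
translate([150, 0, 750]) cube([300, 150, 150]);
translate([150, 0, 900]) cube([300, 150, 150]);
translate([450, 0, 0]) cube([150, 150, 1250]);


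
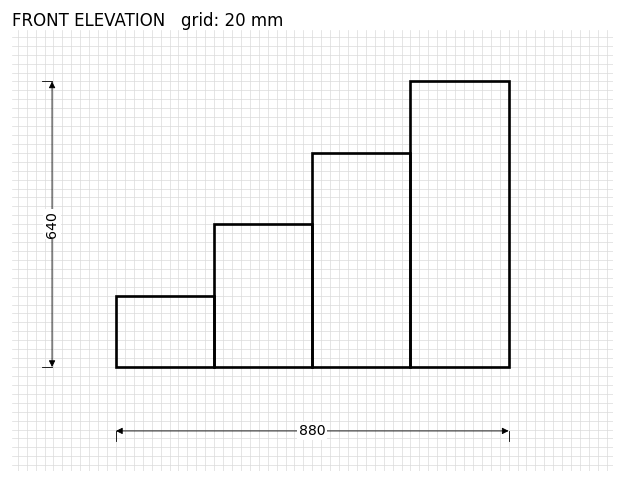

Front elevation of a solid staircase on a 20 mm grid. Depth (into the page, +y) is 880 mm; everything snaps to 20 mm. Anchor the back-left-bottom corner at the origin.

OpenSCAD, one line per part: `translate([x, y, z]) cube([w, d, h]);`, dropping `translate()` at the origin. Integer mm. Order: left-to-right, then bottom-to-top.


cube([220, 880, 160]);
translate([220, 0, 0]) cube([220, 880, 320]);
translate([440, 0, 0]) cube([220, 880, 480]);
translate([660, 0, 0]) cube([220, 880, 640]);


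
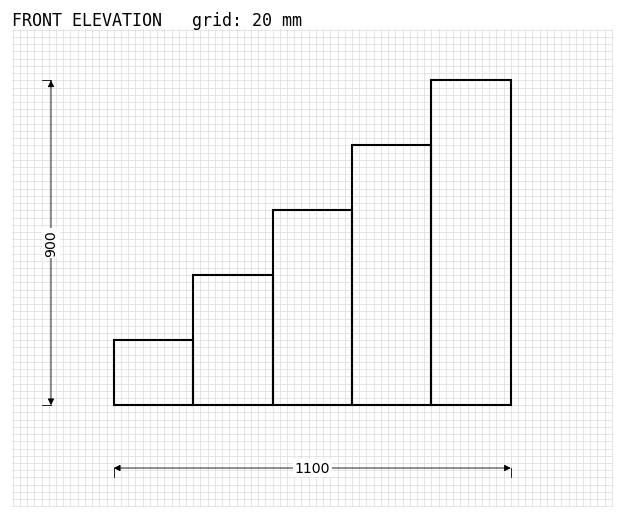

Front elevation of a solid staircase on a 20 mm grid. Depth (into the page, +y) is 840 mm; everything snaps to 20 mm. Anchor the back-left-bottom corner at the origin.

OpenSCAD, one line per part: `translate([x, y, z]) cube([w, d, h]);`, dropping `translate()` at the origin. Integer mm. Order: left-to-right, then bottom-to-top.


cube([220, 840, 180]);
translate([220, 0, 0]) cube([220, 840, 360]);
translate([440, 0, 0]) cube([220, 840, 540]);
translate([660, 0, 0]) cube([220, 840, 720]);
translate([880, 0, 0]) cube([220, 840, 900]);
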